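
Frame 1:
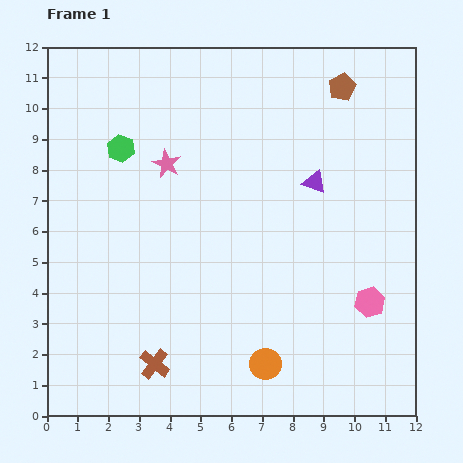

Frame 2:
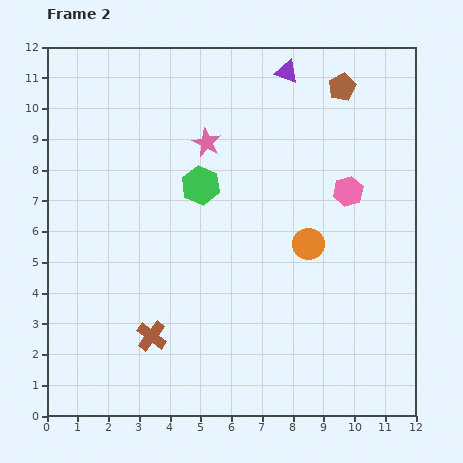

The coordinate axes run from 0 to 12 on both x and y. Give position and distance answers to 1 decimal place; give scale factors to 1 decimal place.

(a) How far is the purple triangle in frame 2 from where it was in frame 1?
3.7

The purple triangle moved from (8.7, 7.6) to (7.8, 11.2), a distance of √(0.9² + 3.6²) ≈ 3.7.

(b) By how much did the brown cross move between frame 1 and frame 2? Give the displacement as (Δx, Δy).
(-0.1, 0.9)

The brown cross was at (3.5, 1.7) in frame 1 and (3.4, 2.6) in frame 2.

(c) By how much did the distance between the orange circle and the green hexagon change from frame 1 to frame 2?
-4.4

Distance in frame 1: 8.4. Distance in frame 2: 4.0.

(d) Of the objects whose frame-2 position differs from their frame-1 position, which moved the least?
the brown cross

(moved 0.9)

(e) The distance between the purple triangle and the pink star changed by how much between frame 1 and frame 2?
-1.3

Distance in frame 1: 4.8. Distance in frame 2: 3.5.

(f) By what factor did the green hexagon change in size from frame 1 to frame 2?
1.4×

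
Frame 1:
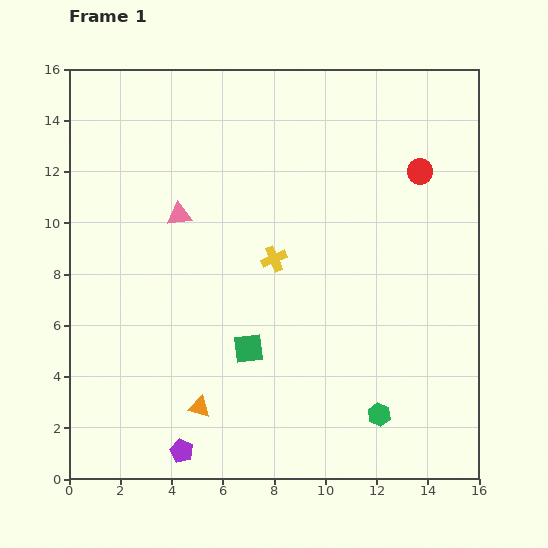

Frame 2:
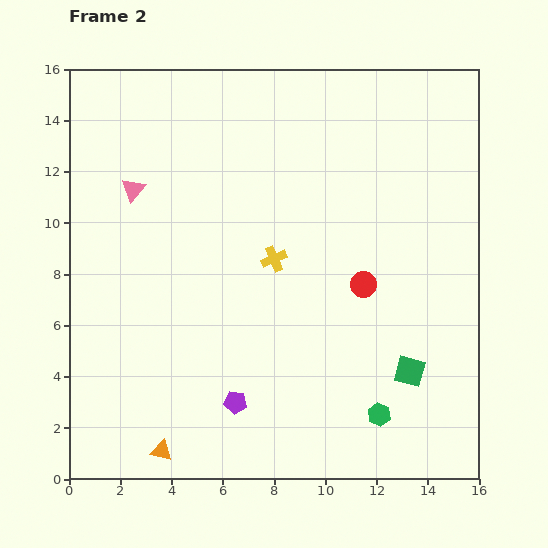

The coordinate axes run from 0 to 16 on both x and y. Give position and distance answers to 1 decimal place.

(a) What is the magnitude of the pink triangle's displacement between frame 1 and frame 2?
2.1

The pink triangle moved from (4.3, 10.3) to (2.5, 11.3), a distance of √(1.8² + 1.0²) ≈ 2.1.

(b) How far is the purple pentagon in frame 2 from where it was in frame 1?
2.8

The purple pentagon moved from (4.4, 1.1) to (6.5, 3.0), a distance of √(2.1² + 1.9²) ≈ 2.8.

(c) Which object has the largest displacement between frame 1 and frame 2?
the green square

(moved 6.4; next 4.9)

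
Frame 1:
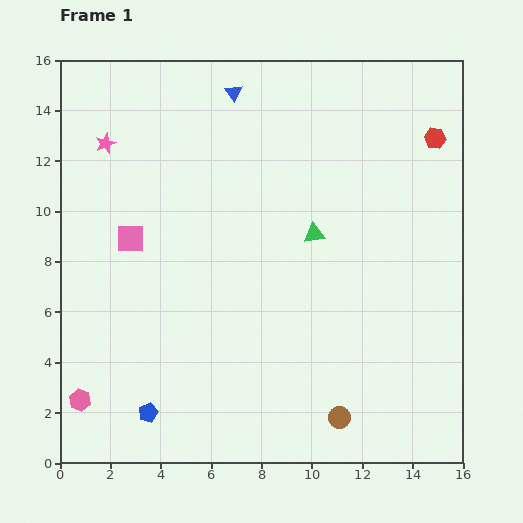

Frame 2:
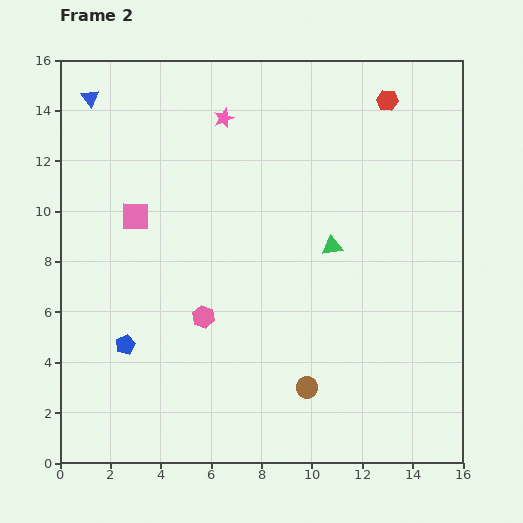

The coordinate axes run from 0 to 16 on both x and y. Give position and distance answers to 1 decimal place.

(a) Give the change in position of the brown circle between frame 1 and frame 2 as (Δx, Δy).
(-1.3, 1.2)

The brown circle was at (11.1, 1.8) in frame 1 and (9.8, 3.0) in frame 2.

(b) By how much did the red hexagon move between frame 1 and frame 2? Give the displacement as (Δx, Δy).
(-1.9, 1.5)

The red hexagon was at (14.9, 12.9) in frame 1 and (13.0, 14.4) in frame 2.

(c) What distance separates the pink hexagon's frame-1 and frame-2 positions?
5.9

The pink hexagon moved from (0.8, 2.5) to (5.7, 5.8), a distance of √(4.9² + 3.3²) ≈ 5.9.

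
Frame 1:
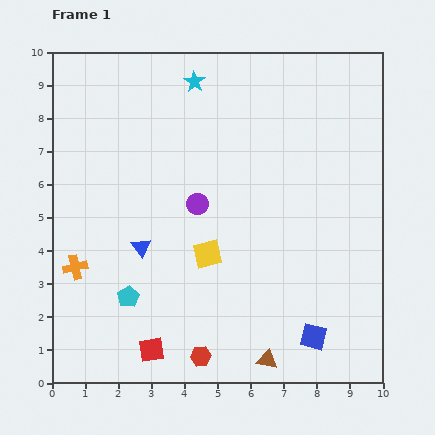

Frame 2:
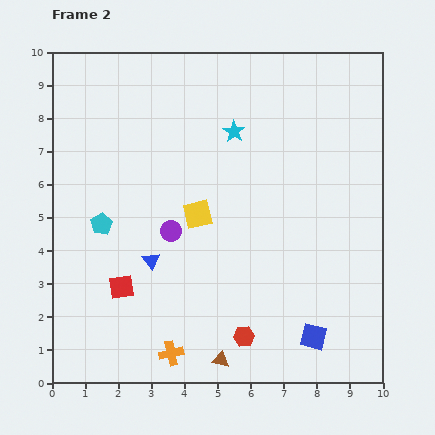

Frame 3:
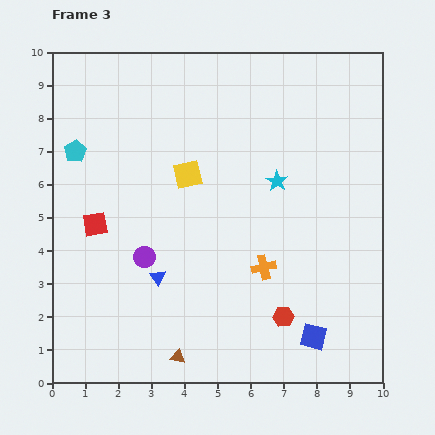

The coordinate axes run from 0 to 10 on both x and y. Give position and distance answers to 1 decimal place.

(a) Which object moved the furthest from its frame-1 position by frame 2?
the orange cross

(moved 3.9; next 2.3)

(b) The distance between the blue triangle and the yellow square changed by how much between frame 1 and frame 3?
+1.2

Distance in frame 1: 2.0. Distance in frame 3: 3.2.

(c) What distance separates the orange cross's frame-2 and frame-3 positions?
3.8

The orange cross moved from (3.6, 0.9) to (6.4, 3.5), a distance of √(2.8² + 2.6²) ≈ 3.8.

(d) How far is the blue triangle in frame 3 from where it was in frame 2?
0.5

The blue triangle moved from (3.0, 3.7) to (3.2, 3.2), a distance of √(0.2² + 0.5²) ≈ 0.5.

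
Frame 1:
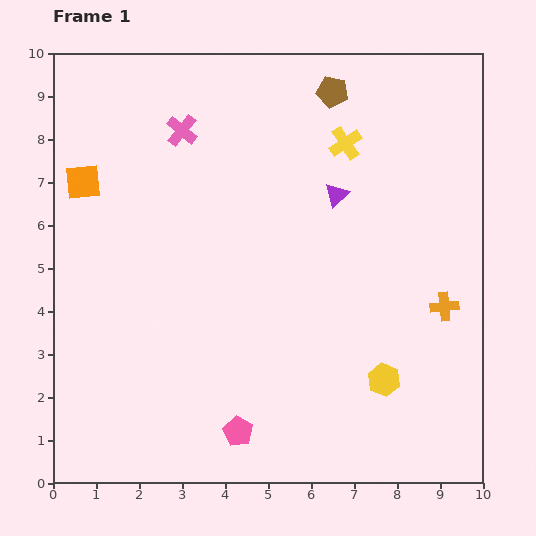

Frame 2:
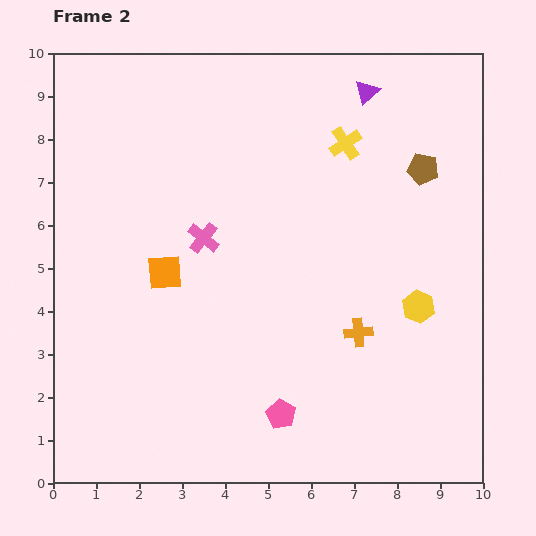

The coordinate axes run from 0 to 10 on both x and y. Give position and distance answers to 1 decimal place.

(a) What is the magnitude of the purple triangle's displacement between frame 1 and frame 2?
2.5

The purple triangle moved from (6.6, 6.7) to (7.3, 9.1), a distance of √(0.7² + 2.4²) ≈ 2.5.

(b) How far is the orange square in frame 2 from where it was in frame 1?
2.8

The orange square moved from (0.7, 7.0) to (2.6, 4.9), a distance of √(1.9² + 2.1²) ≈ 2.8.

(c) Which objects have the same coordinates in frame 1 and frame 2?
the yellow cross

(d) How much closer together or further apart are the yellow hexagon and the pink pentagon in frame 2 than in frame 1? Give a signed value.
+0.5

Distance in frame 1: 3.6. Distance in frame 2: 4.1.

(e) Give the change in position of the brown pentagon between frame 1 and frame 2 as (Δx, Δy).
(2.1, -1.8)

The brown pentagon was at (6.5, 9.1) in frame 1 and (8.6, 7.3) in frame 2.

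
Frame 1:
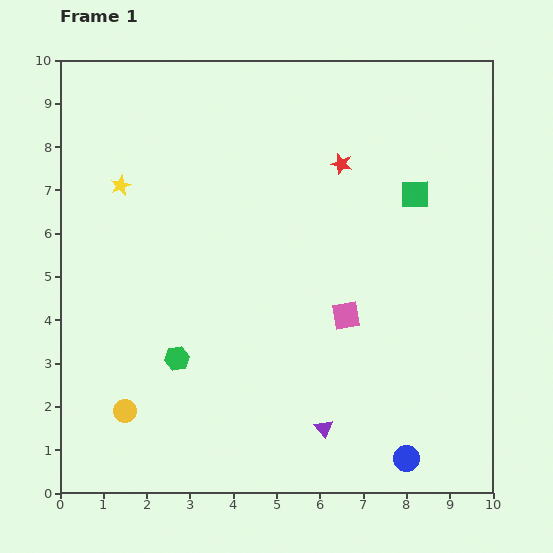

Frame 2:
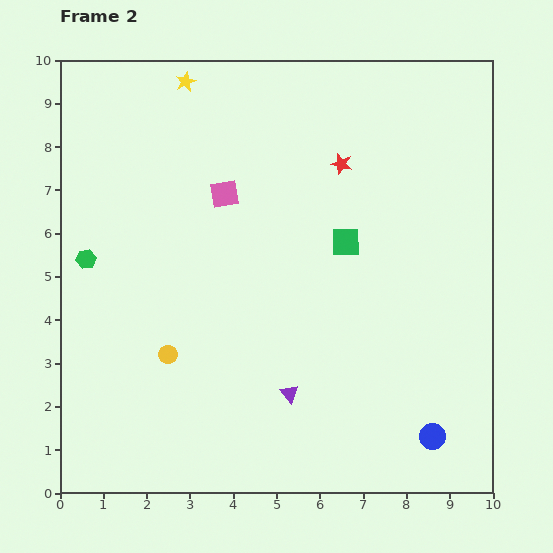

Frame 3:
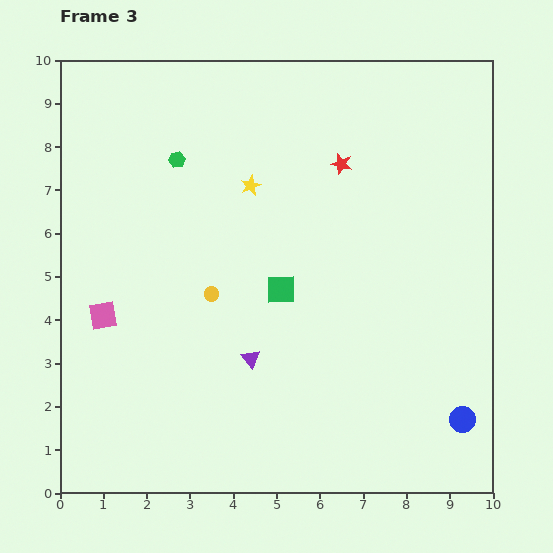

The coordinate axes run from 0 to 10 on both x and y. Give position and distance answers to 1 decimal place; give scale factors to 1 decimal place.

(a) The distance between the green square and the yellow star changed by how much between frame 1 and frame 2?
-1.6

Distance in frame 1: 6.8. Distance in frame 2: 5.2.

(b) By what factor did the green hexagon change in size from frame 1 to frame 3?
0.7×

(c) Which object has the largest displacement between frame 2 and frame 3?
the pink square

(moved 4.0; next 3.1)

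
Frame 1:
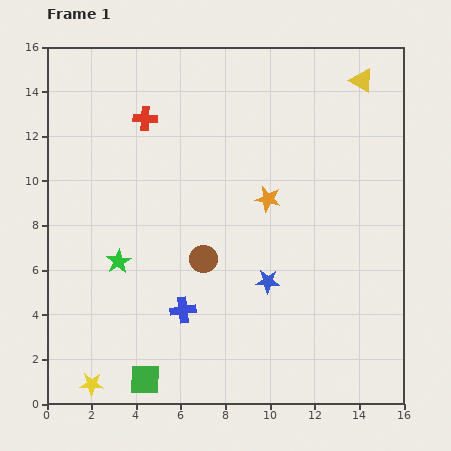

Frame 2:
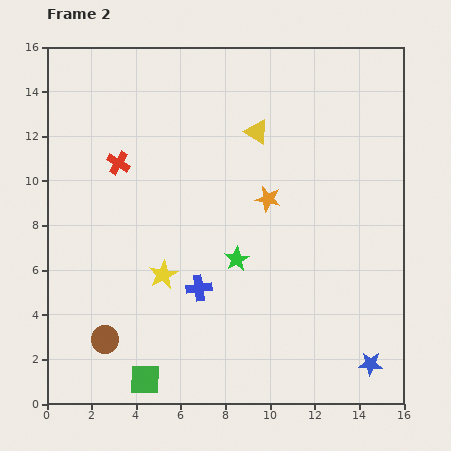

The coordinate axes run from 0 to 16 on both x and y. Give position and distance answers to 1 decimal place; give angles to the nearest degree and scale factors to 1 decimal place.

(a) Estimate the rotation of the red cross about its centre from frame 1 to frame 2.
28° clockwise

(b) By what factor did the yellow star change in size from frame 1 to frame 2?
1.3×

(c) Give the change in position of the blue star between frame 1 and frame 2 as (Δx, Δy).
(4.6, -3.7)

The blue star was at (9.9, 5.5) in frame 1 and (14.5, 1.8) in frame 2.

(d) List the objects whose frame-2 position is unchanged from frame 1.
the orange star, the green square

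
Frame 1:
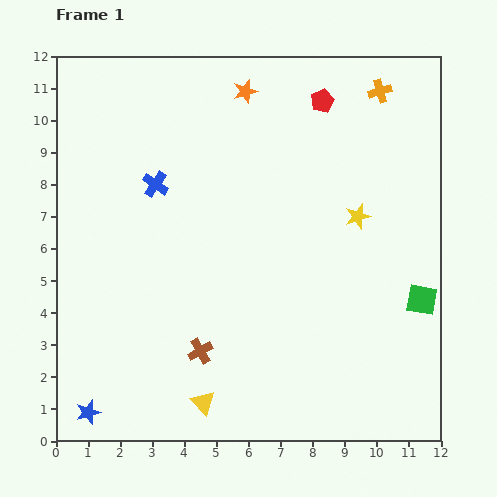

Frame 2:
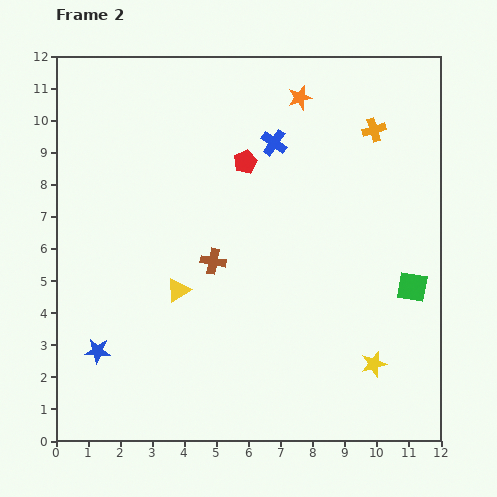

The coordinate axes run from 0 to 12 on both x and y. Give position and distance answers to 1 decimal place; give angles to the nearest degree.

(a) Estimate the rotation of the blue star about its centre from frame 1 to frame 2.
21° clockwise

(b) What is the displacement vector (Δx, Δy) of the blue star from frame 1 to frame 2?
(0.3, 1.9)

The blue star was at (1.0, 0.9) in frame 1 and (1.3, 2.8) in frame 2.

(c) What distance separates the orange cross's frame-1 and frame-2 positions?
1.2

The orange cross moved from (10.1, 10.9) to (9.9, 9.7), a distance of √(0.2² + 1.2²) ≈ 1.2.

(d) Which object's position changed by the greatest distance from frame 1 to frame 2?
the yellow star

(moved 4.6; next 3.9)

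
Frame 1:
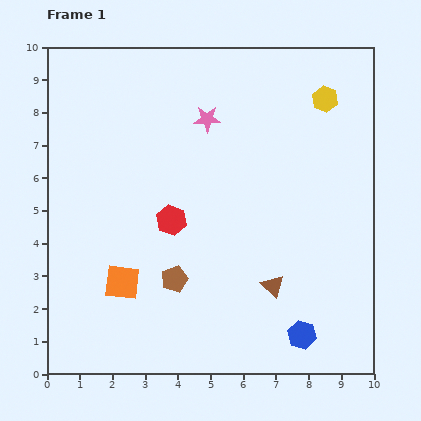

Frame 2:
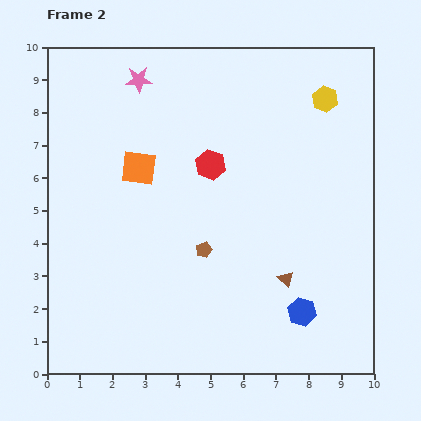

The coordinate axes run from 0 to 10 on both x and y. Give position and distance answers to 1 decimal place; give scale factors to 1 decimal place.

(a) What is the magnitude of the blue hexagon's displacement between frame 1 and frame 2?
0.7

The blue hexagon moved from (7.8, 1.2) to (7.8, 1.9), a distance of √(0.0² + 0.7²) ≈ 0.7.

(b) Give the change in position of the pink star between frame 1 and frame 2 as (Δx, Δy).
(-2.1, 1.2)

The pink star was at (4.9, 7.8) in frame 1 and (2.8, 9.0) in frame 2.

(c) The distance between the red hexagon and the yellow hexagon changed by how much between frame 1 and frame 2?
-2.0

Distance in frame 1: 6.0. Distance in frame 2: 4.0.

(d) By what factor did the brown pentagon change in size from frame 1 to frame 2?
0.6×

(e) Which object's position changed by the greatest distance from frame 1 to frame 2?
the orange square

(moved 3.5; next 2.4)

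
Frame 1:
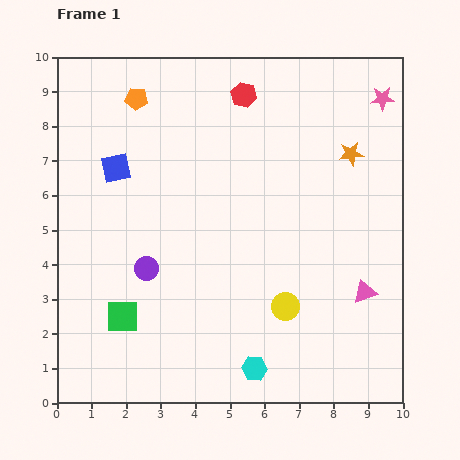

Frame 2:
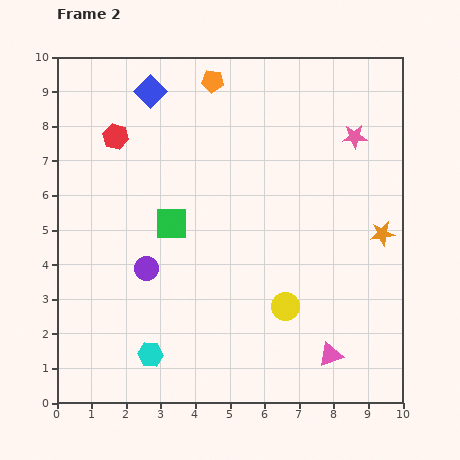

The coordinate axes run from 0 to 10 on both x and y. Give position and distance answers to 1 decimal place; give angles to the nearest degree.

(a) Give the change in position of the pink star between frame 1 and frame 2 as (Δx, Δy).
(-0.8, -1.1)

The pink star was at (9.4, 8.8) in frame 1 and (8.6, 7.7) in frame 2.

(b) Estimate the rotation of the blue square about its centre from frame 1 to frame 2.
33° counter-clockwise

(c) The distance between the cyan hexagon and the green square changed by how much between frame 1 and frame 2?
-0.3

Distance in frame 1: 4.1. Distance in frame 2: 3.8.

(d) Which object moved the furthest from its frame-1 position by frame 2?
the red hexagon

(moved 3.9; next 3.0)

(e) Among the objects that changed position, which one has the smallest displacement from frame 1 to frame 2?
the pink star

(moved 1.4)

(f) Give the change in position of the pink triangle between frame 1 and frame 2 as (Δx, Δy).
(-1.0, -1.8)

The pink triangle was at (8.9, 3.2) in frame 1 and (7.9, 1.4) in frame 2.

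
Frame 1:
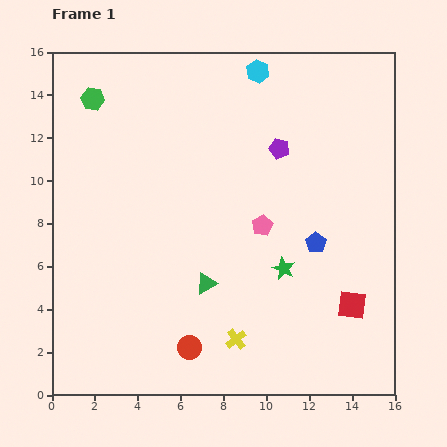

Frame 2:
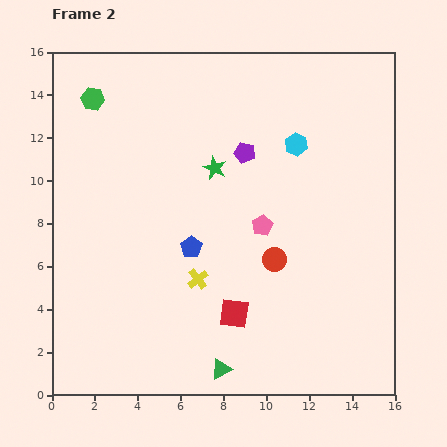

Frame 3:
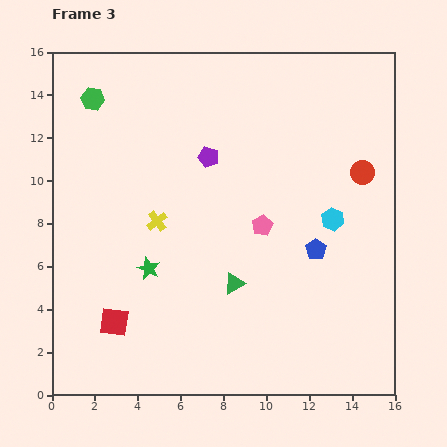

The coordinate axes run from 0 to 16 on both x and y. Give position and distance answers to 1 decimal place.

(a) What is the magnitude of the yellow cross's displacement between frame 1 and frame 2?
3.3

The yellow cross moved from (8.6, 2.6) to (6.8, 5.4), a distance of √(1.8² + 2.8²) ≈ 3.3.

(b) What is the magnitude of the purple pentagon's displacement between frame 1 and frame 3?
3.3

The purple pentagon moved from (10.6, 11.5) to (7.3, 11.1), a distance of √(3.3² + 0.4²) ≈ 3.3.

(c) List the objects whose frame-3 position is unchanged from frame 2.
the pink pentagon, the green hexagon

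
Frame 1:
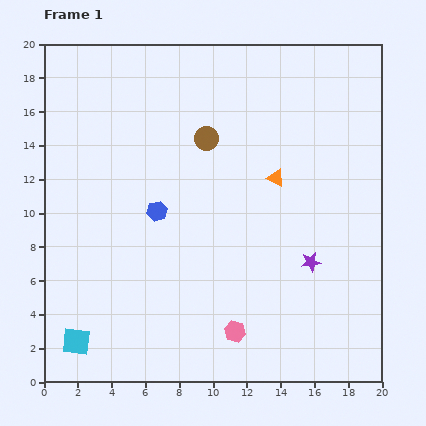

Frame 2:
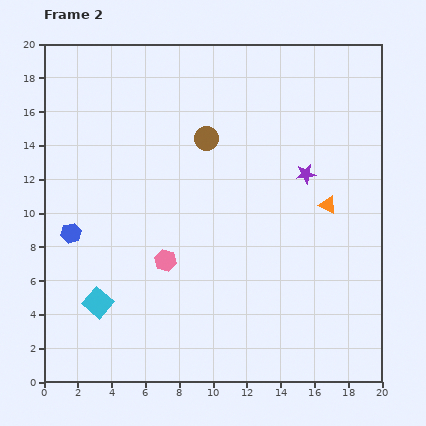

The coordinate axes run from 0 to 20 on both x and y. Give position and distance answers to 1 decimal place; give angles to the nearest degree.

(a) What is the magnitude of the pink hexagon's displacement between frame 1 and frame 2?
5.9

The pink hexagon moved from (11.3, 3.0) to (7.2, 7.2), a distance of √(4.1² + 4.2²) ≈ 5.9.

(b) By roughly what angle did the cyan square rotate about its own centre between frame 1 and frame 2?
34° clockwise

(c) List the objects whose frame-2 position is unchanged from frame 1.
the brown circle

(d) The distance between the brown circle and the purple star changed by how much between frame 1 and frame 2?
-3.3

Distance in frame 1: 9.6. Distance in frame 2: 6.3.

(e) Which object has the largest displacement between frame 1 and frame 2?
the pink hexagon

(moved 5.9; next 5.3)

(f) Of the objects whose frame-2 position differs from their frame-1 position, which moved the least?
the cyan square

(moved 2.6)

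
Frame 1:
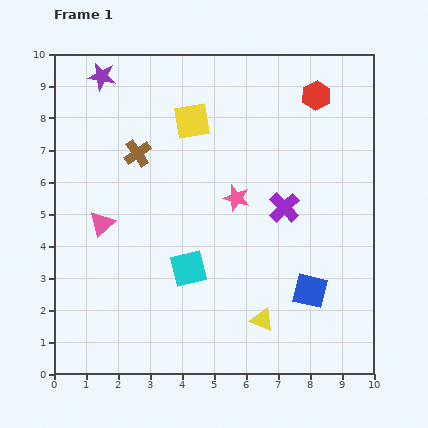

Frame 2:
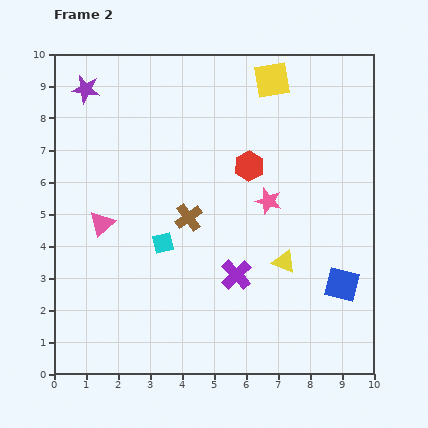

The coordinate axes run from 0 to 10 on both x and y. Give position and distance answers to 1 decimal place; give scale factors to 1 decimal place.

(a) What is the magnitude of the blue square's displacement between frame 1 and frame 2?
1.0

The blue square moved from (8.0, 2.6) to (9.0, 2.8), a distance of √(1.0² + 0.2²) ≈ 1.0.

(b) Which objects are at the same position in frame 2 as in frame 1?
the pink triangle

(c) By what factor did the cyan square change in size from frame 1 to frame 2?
0.6×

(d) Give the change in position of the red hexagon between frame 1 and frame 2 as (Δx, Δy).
(-2.1, -2.2)

The red hexagon was at (8.2, 8.7) in frame 1 and (6.1, 6.5) in frame 2.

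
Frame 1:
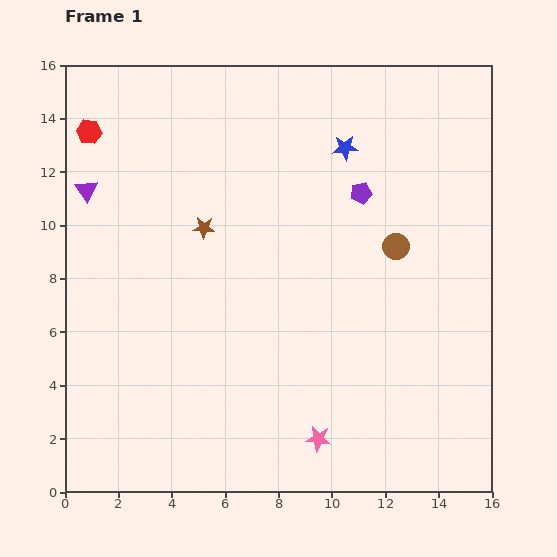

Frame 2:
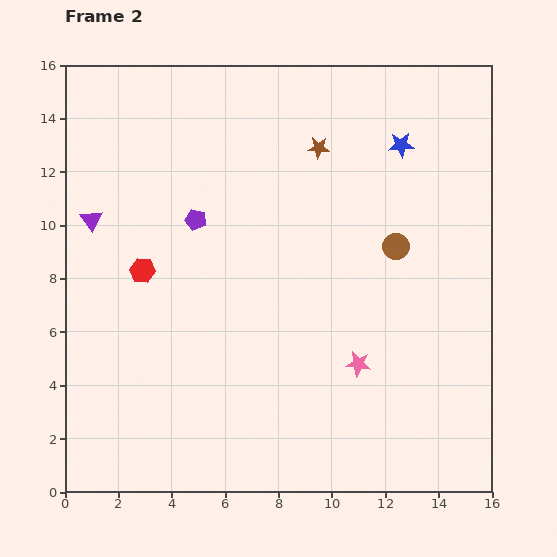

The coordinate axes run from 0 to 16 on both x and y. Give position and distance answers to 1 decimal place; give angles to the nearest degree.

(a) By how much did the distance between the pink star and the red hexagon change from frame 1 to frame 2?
-5.6

Distance in frame 1: 14.4. Distance in frame 2: 8.8.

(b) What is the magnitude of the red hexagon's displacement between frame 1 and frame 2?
5.6

The red hexagon moved from (0.9, 13.5) to (2.9, 8.3), a distance of √(2.0² + 5.2²) ≈ 5.6.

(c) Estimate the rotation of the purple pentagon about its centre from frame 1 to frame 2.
28° clockwise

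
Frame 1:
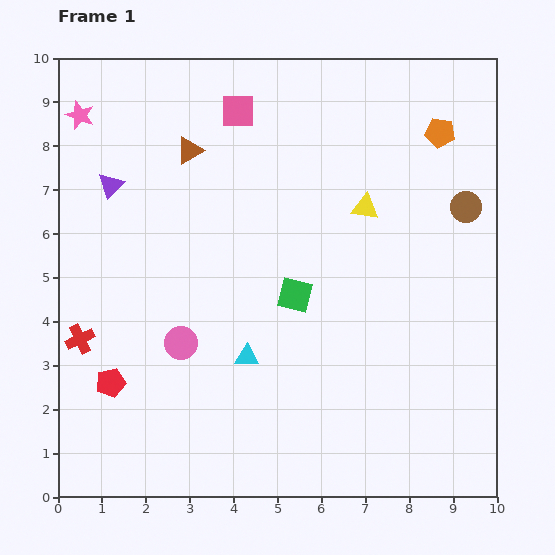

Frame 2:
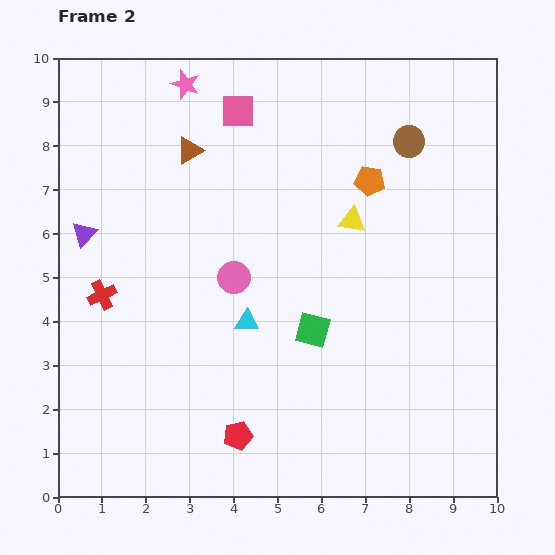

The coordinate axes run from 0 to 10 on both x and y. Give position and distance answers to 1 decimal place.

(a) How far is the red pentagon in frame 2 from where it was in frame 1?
3.1

The red pentagon moved from (1.2, 2.6) to (4.1, 1.4), a distance of √(2.9² + 1.2²) ≈ 3.1.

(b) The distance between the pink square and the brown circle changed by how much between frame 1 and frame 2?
-1.6

Distance in frame 1: 5.6. Distance in frame 2: 4.0.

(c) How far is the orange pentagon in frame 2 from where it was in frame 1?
1.9

The orange pentagon moved from (8.7, 8.3) to (7.1, 7.2), a distance of √(1.6² + 1.1²) ≈ 1.9.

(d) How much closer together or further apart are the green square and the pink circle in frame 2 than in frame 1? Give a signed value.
-0.6

Distance in frame 1: 2.8. Distance in frame 2: 2.2.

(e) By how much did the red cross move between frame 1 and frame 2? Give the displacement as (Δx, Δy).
(0.5, 1.0)

The red cross was at (0.5, 3.6) in frame 1 and (1.0, 4.6) in frame 2.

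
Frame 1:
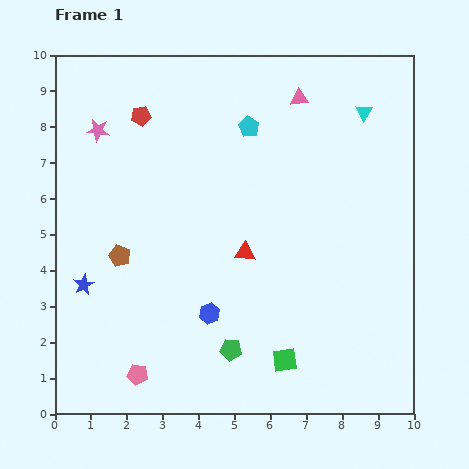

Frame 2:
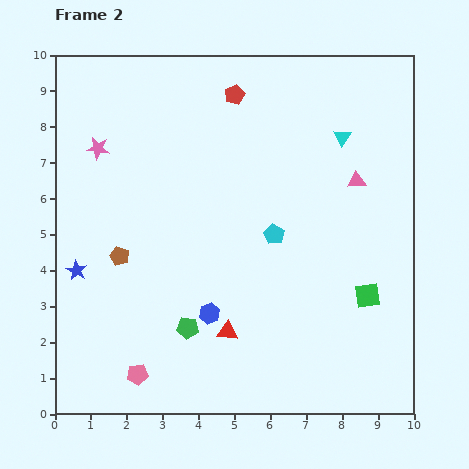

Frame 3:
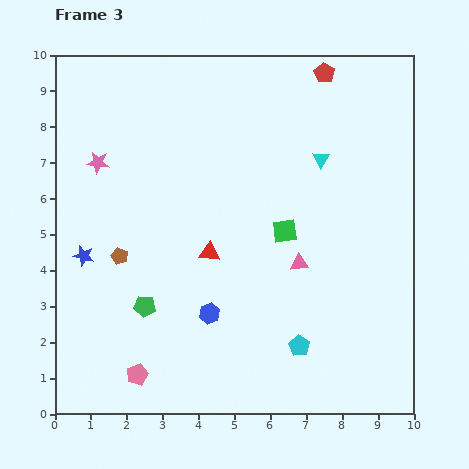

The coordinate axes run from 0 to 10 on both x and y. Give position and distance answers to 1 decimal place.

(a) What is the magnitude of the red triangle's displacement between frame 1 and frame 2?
2.3

The red triangle moved from (5.3, 4.5) to (4.8, 2.3), a distance of √(0.5² + 2.2²) ≈ 2.3.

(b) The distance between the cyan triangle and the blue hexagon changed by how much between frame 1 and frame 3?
-1.8

Distance in frame 1: 7.1. Distance in frame 3: 5.3.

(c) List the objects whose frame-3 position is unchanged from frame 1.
the brown pentagon, the pink pentagon, the blue hexagon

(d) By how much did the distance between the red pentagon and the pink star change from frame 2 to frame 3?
+2.7

Distance in frame 2: 4.1. Distance in frame 3: 6.8.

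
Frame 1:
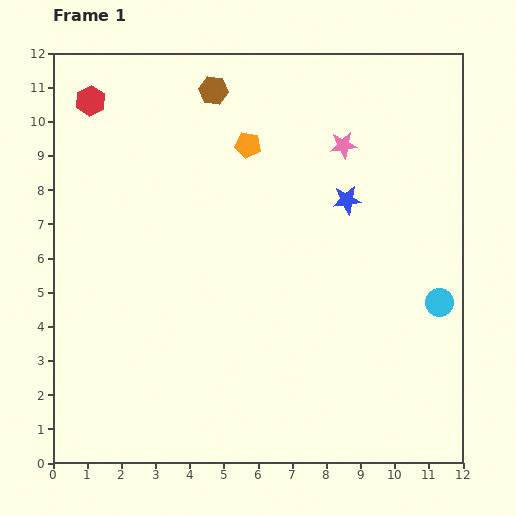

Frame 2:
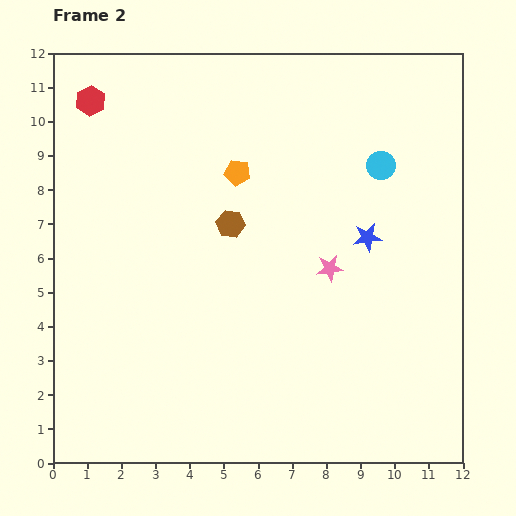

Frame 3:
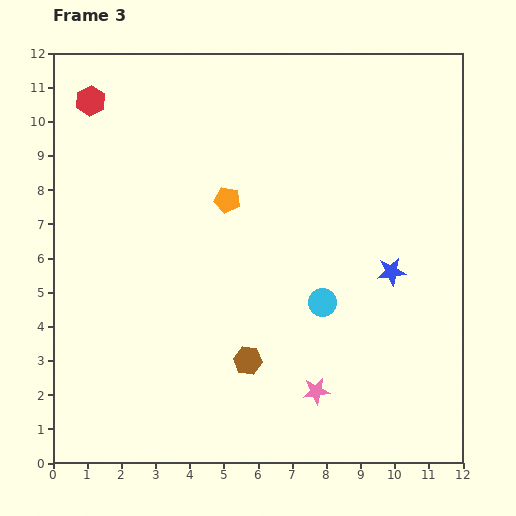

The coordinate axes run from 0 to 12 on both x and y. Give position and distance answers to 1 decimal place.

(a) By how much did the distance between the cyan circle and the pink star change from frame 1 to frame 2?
-2.0

Distance in frame 1: 5.4. Distance in frame 2: 3.4.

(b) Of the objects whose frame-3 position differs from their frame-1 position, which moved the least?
the orange pentagon

(moved 1.7)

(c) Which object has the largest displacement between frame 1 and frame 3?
the brown hexagon

(moved 8.0; next 7.2)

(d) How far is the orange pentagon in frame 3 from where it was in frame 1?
1.7

The orange pentagon moved from (5.7, 9.3) to (5.1, 7.7), a distance of √(0.6² + 1.6²) ≈ 1.7.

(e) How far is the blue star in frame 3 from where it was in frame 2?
1.2

The blue star moved from (9.2, 6.6) to (9.9, 5.6), a distance of √(0.7² + 1.0²) ≈ 1.2.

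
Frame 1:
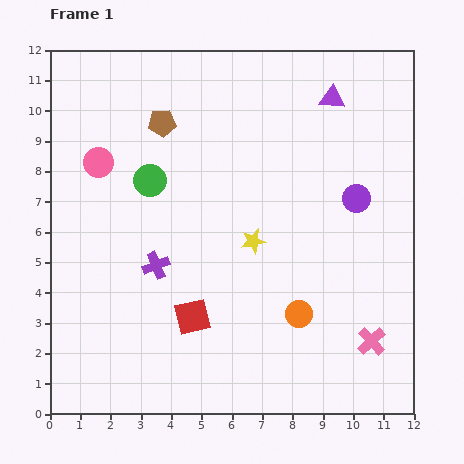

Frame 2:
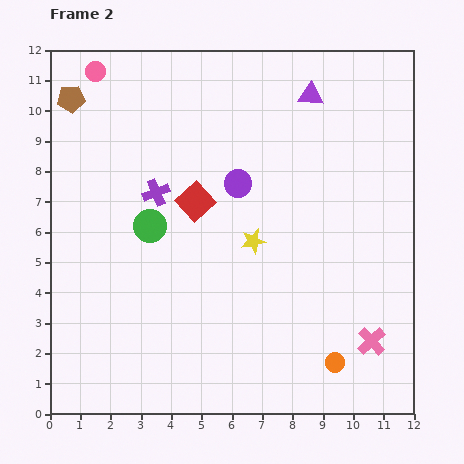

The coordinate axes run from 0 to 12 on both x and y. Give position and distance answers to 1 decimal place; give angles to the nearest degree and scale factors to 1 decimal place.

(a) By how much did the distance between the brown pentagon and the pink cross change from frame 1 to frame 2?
+2.7

Distance in frame 1: 10.0. Distance in frame 2: 12.7.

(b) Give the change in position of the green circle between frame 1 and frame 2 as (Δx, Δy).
(0.0, -1.5)

The green circle was at (3.3, 7.7) in frame 1 and (3.3, 6.2) in frame 2.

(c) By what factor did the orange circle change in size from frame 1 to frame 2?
0.7×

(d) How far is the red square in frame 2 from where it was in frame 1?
3.8

The red square moved from (4.7, 3.2) to (4.8, 7.0), a distance of √(0.1² + 3.8²) ≈ 3.8.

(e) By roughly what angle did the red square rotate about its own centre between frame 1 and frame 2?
30° counter-clockwise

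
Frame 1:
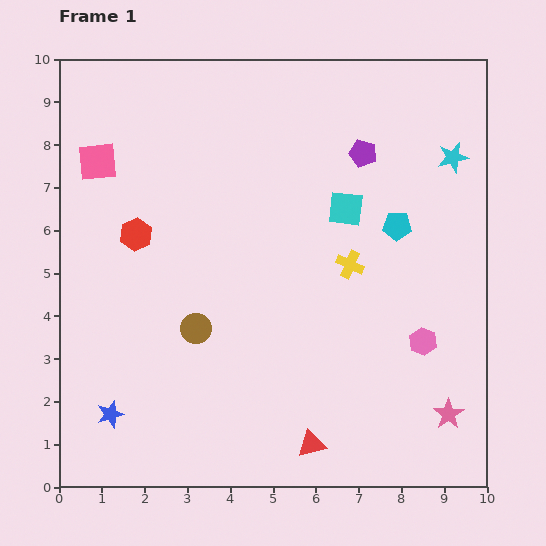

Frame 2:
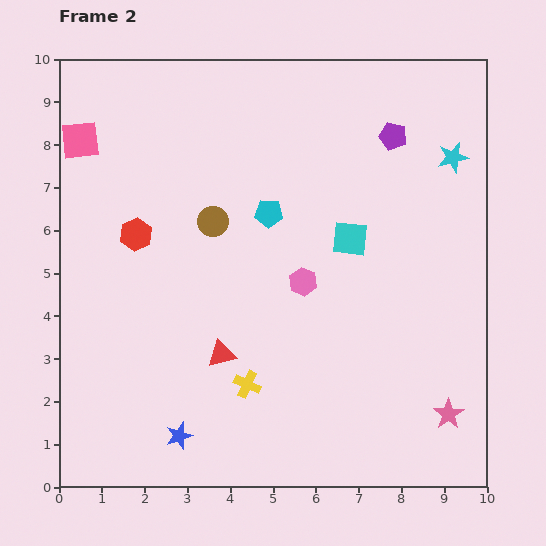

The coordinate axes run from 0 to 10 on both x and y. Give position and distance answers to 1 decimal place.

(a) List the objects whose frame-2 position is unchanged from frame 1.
the red hexagon, the pink star, the cyan star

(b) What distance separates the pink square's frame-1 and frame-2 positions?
0.6

The pink square moved from (0.9, 7.6) to (0.5, 8.1), a distance of √(0.4² + 0.5²) ≈ 0.6.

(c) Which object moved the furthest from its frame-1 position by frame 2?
the yellow cross

(moved 3.7; next 3.1)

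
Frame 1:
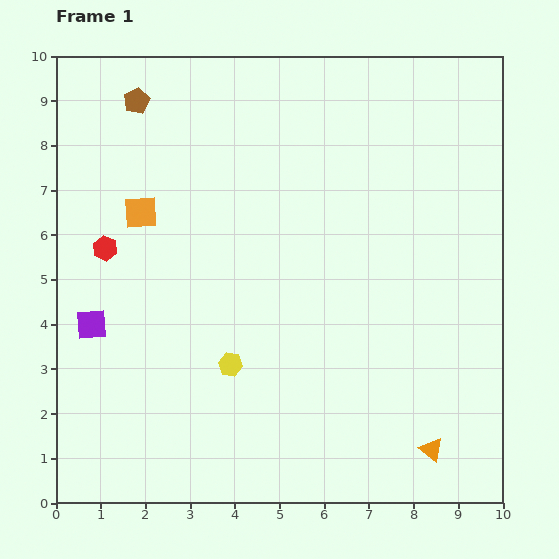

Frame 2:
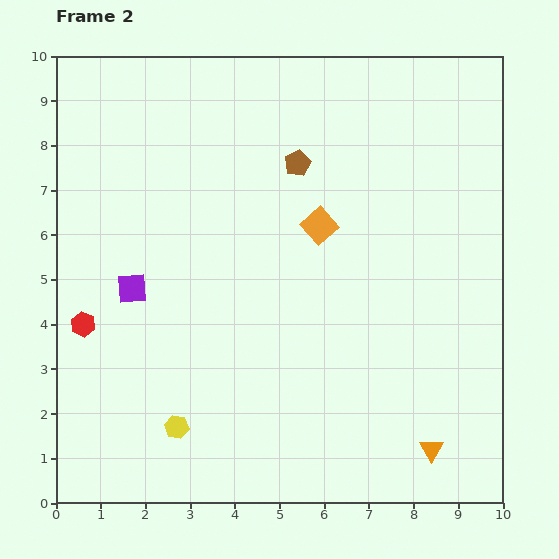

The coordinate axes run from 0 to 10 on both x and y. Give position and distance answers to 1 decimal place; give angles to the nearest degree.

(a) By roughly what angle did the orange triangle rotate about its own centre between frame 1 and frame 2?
19° clockwise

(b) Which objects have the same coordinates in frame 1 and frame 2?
the orange triangle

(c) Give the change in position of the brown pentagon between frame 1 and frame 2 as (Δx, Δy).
(3.6, -1.4)

The brown pentagon was at (1.8, 9.0) in frame 1 and (5.4, 7.6) in frame 2.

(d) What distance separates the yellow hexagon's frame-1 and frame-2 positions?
1.8

The yellow hexagon moved from (3.9, 3.1) to (2.7, 1.7), a distance of √(1.2² + 1.4²) ≈ 1.8.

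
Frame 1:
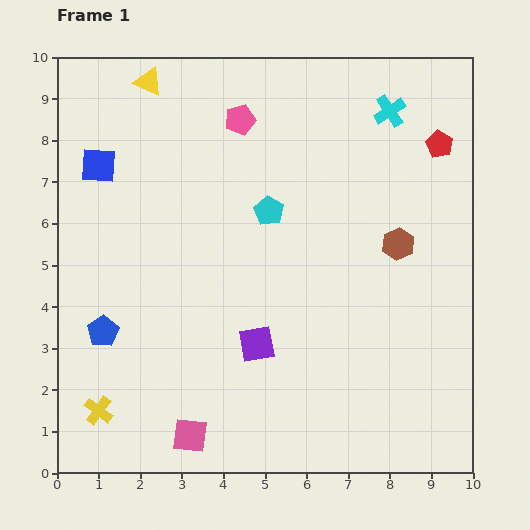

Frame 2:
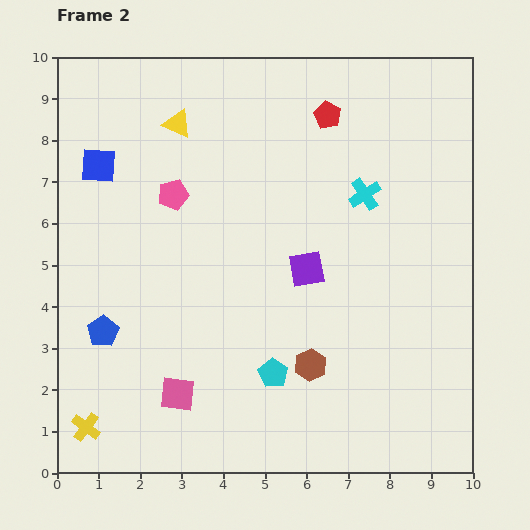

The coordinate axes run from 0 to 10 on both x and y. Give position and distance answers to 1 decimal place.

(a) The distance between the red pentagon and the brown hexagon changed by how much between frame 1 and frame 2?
+3.4

Distance in frame 1: 2.6. Distance in frame 2: 6.0.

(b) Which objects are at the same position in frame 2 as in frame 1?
the blue pentagon, the blue square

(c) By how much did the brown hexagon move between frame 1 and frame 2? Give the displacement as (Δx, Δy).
(-2.1, -2.9)

The brown hexagon was at (8.2, 5.5) in frame 1 and (6.1, 2.6) in frame 2.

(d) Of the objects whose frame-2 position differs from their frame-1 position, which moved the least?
the yellow cross

(moved 0.5)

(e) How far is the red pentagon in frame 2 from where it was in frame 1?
2.8

The red pentagon moved from (9.2, 7.9) to (6.5, 8.6), a distance of √(2.7² + 0.7²) ≈ 2.8.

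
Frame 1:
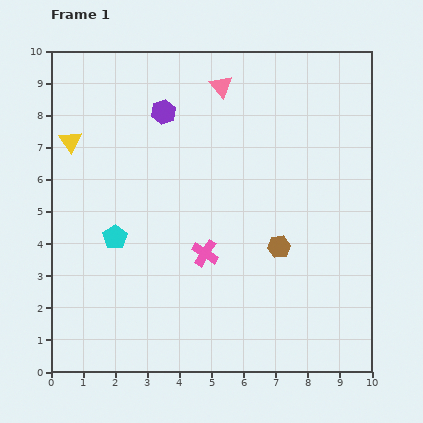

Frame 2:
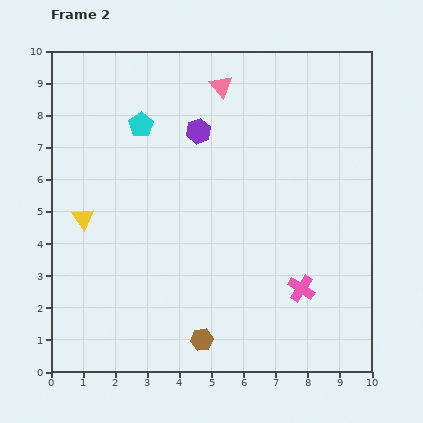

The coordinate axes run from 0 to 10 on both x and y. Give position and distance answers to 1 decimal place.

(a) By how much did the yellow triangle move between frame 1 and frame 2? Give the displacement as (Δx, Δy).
(0.4, -2.4)

The yellow triangle was at (0.6, 7.2) in frame 1 and (1.0, 4.8) in frame 2.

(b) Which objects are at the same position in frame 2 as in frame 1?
the pink triangle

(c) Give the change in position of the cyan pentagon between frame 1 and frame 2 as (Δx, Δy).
(0.8, 3.5)

The cyan pentagon was at (2.0, 4.2) in frame 1 and (2.8, 7.7) in frame 2.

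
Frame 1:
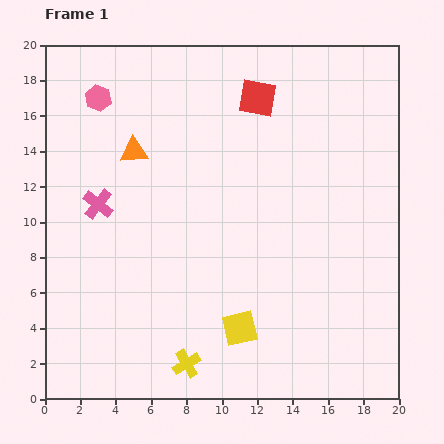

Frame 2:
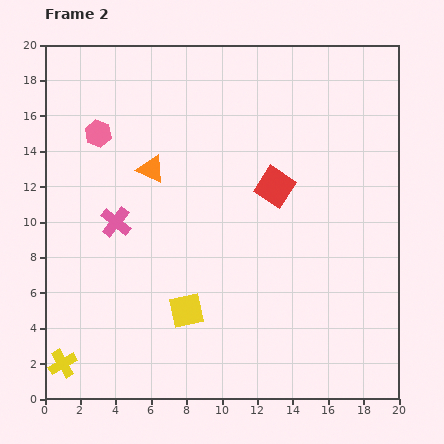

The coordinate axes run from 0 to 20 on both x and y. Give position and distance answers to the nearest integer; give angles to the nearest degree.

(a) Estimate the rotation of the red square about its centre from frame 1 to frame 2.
24° clockwise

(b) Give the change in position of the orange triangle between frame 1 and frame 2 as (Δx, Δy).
(1, -1)

The orange triangle was at (5, 14) in frame 1 and (6, 13) in frame 2.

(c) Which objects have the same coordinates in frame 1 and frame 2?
none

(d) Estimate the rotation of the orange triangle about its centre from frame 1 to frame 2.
31° clockwise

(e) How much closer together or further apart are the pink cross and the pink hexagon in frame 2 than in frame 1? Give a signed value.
-1

Distance in frame 1: 6. Distance in frame 2: 5.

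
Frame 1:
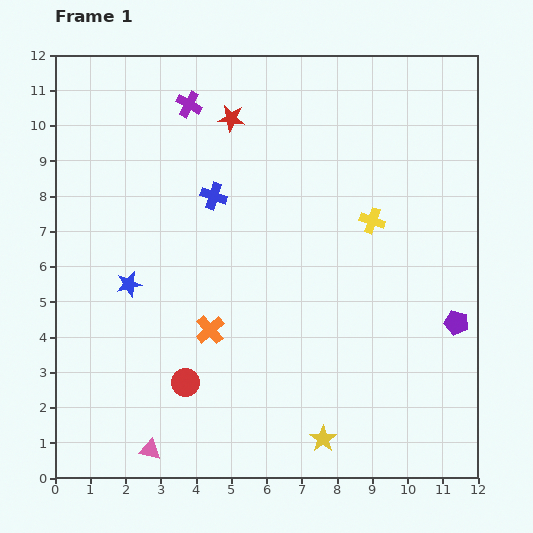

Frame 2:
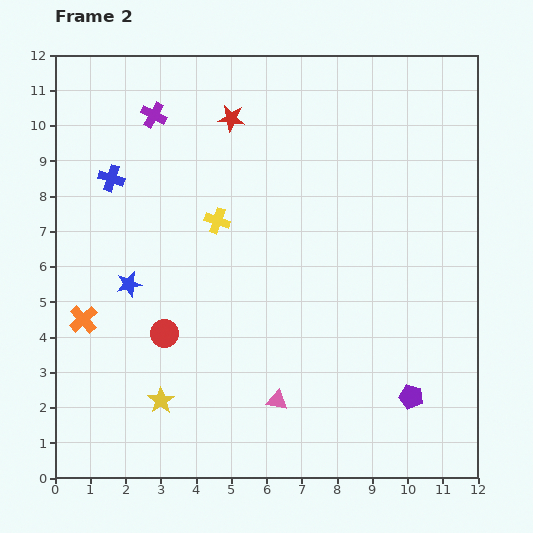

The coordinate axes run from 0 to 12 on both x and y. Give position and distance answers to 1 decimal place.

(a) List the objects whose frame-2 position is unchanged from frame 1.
the red star, the blue star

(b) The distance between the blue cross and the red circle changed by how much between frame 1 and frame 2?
-0.8

Distance in frame 1: 5.4. Distance in frame 2: 4.6.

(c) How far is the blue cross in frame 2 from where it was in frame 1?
2.9

The blue cross moved from (4.5, 8.0) to (1.6, 8.5), a distance of √(2.9² + 0.5²) ≈ 2.9.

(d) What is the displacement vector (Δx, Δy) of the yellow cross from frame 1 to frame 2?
(-4.4, 0.0)

The yellow cross was at (9.0, 7.3) in frame 1 and (4.6, 7.3) in frame 2.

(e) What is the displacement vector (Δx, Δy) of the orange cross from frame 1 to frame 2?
(-3.6, 0.3)

The orange cross was at (4.4, 4.2) in frame 1 and (0.8, 4.5) in frame 2.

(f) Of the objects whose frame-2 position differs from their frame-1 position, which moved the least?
the purple cross

(moved 1.0)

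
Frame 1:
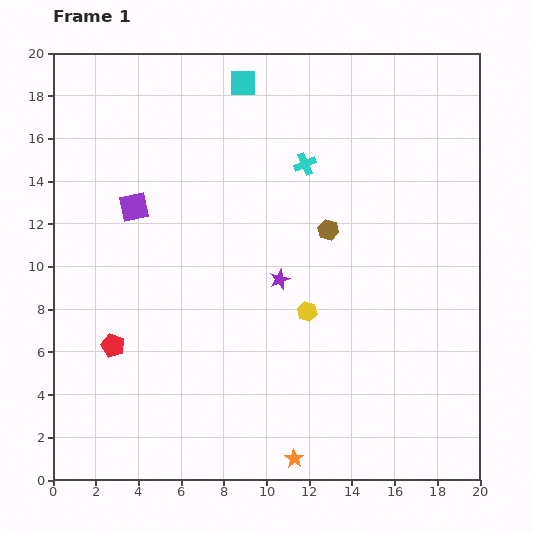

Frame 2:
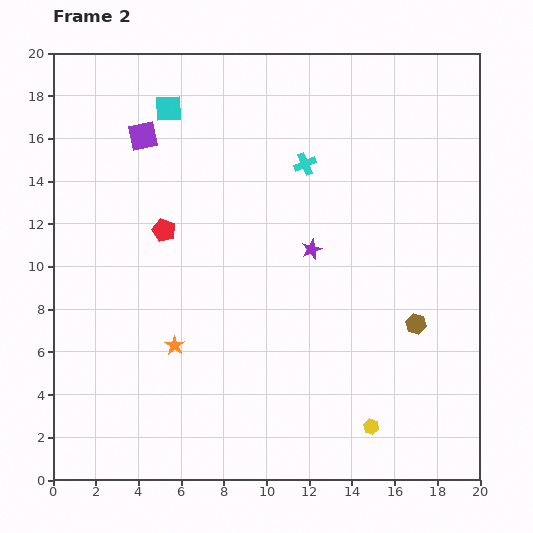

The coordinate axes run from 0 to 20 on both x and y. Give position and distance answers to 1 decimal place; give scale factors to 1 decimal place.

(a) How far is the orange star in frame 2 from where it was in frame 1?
7.7

The orange star moved from (11.3, 1.0) to (5.7, 6.3), a distance of √(5.6² + 5.3²) ≈ 7.7.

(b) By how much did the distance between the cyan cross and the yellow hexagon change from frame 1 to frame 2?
+5.8

Distance in frame 1: 6.9. Distance in frame 2: 12.7.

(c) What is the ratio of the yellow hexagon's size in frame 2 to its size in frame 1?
0.8×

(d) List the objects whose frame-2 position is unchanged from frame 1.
the cyan cross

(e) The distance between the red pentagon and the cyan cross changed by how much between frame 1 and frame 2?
-5.1

Distance in frame 1: 12.4. Distance in frame 2: 7.3.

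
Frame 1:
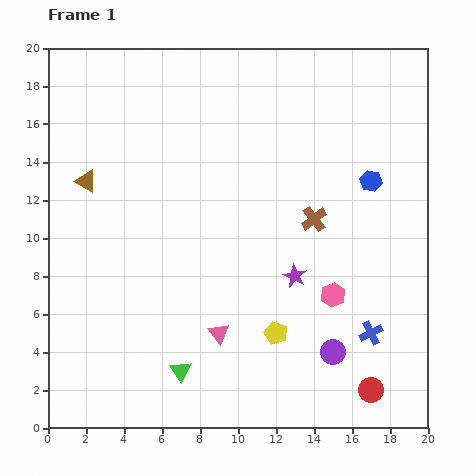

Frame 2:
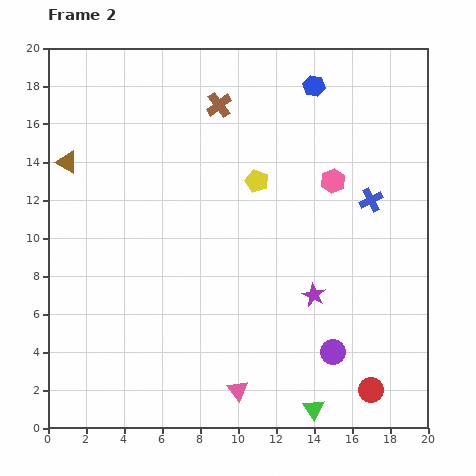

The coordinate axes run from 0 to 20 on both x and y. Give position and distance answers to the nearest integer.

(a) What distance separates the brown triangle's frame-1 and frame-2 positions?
1

The brown triangle moved from (2, 13) to (1, 14), a distance of √(1² + 1²) ≈ 1.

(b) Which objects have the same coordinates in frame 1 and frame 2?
the red circle, the purple circle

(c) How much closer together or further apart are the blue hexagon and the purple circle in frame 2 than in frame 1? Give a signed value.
+5

Distance in frame 1: 9. Distance in frame 2: 14.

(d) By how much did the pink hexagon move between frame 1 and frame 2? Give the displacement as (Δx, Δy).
(0, 6)

The pink hexagon was at (15, 7) in frame 1 and (15, 13) in frame 2.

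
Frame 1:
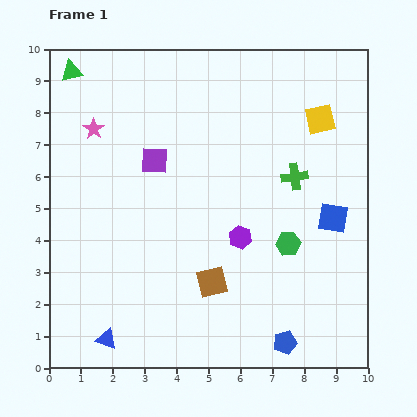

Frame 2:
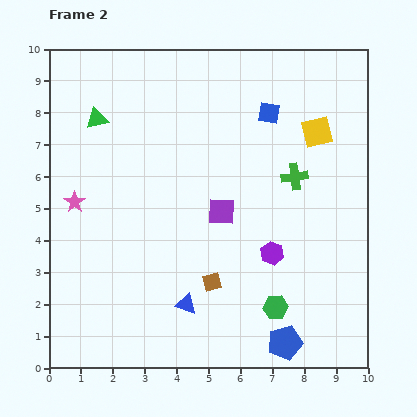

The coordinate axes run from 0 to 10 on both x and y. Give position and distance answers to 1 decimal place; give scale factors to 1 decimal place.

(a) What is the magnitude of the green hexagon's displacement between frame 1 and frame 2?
2.0

The green hexagon moved from (7.5, 3.9) to (7.1, 1.9), a distance of √(0.4² + 2.0²) ≈ 2.0.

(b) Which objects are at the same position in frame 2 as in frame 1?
the green cross, the brown square, the blue pentagon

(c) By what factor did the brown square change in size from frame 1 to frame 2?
0.6×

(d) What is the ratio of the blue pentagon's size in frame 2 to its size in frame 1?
1.4×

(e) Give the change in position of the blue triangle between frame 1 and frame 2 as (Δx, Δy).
(2.5, 1.1)

The blue triangle was at (1.8, 0.9) in frame 1 and (4.3, 2.0) in frame 2.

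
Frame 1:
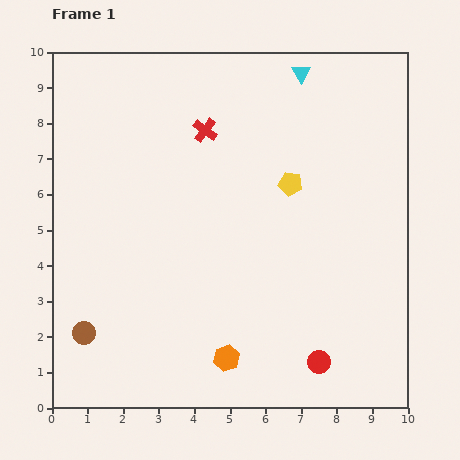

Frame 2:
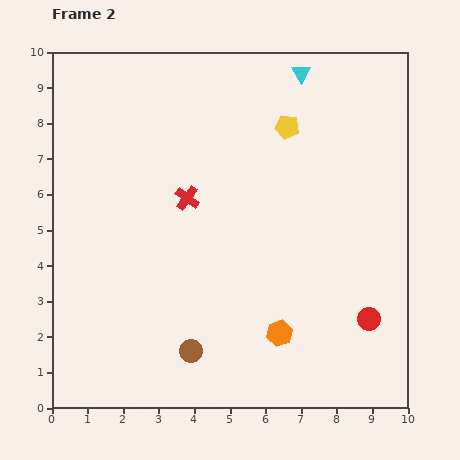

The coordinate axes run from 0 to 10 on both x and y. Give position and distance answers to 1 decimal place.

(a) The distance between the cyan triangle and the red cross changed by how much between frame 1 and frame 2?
+1.6

Distance in frame 1: 3.1. Distance in frame 2: 4.7.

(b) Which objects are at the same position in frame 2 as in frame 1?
the cyan triangle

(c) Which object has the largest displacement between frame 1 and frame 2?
the brown circle

(moved 3.0; next 2.0)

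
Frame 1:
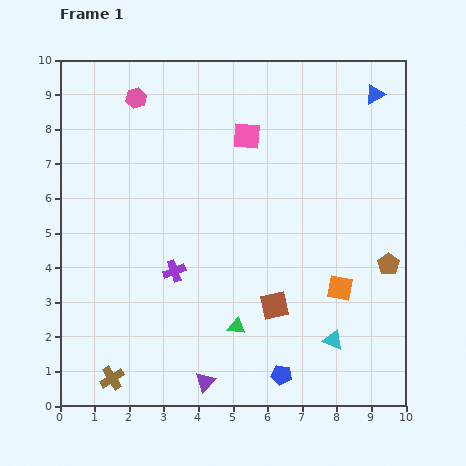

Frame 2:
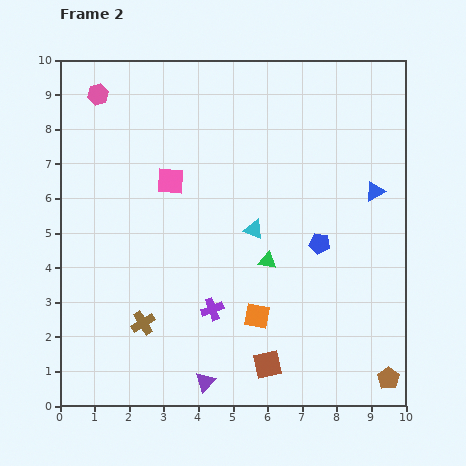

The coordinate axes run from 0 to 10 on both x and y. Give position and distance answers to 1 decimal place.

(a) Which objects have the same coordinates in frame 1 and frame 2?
the purple triangle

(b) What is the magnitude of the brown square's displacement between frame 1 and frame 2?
1.7

The brown square moved from (6.2, 2.9) to (6.0, 1.2), a distance of √(0.2² + 1.7²) ≈ 1.7.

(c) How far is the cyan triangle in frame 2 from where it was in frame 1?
3.9

The cyan triangle moved from (7.9, 1.9) to (5.6, 5.1), a distance of √(2.3² + 3.2²) ≈ 3.9.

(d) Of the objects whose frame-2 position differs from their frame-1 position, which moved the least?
the pink hexagon

(moved 1.1)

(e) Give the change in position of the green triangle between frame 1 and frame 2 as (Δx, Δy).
(0.9, 1.9)

The green triangle was at (5.1, 2.3) in frame 1 and (6.0, 4.2) in frame 2.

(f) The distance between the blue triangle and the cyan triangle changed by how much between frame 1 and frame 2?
-3.5

Distance in frame 1: 7.2. Distance in frame 2: 3.7.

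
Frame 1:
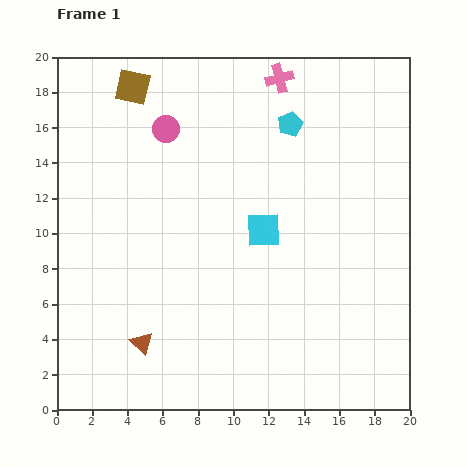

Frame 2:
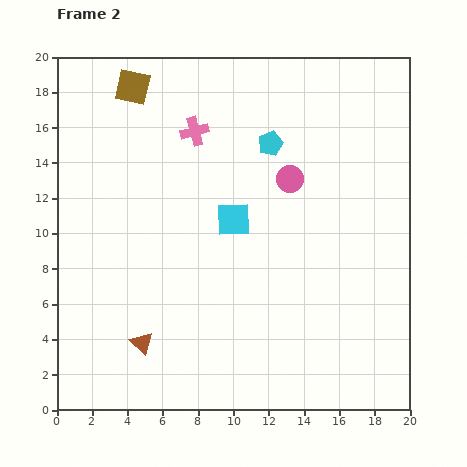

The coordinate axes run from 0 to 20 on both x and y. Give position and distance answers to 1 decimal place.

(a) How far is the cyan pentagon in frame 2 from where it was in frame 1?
1.6

The cyan pentagon moved from (13.2, 16.2) to (12.1, 15.1), a distance of √(1.1² + 1.1²) ≈ 1.6.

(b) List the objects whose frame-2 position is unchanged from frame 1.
the brown square, the brown triangle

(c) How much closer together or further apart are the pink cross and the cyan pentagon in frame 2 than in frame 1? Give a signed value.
+1.7

Distance in frame 1: 2.7. Distance in frame 2: 4.4.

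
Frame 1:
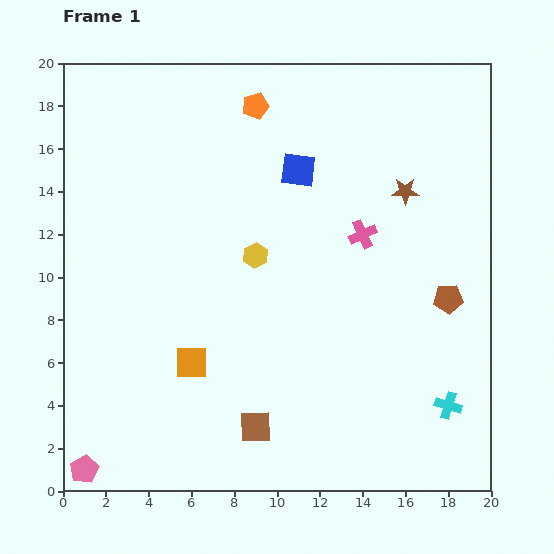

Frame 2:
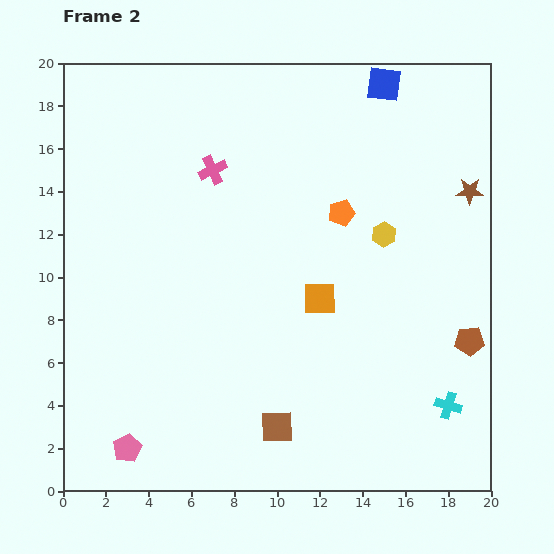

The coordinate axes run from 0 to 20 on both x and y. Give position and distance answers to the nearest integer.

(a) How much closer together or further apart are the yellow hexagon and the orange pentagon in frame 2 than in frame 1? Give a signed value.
-5

Distance in frame 1: 7. Distance in frame 2: 2.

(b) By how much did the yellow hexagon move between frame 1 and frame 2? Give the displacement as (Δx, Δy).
(6, 1)

The yellow hexagon was at (9, 11) in frame 1 and (15, 12) in frame 2.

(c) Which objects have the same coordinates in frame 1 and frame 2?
the cyan cross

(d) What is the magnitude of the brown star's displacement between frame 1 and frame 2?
3

The brown star moved from (16, 14) to (19, 14), a distance of √(3² + 0²) ≈ 3.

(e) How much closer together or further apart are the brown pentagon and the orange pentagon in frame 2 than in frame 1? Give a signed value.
-5

Distance in frame 1: 13. Distance in frame 2: 8.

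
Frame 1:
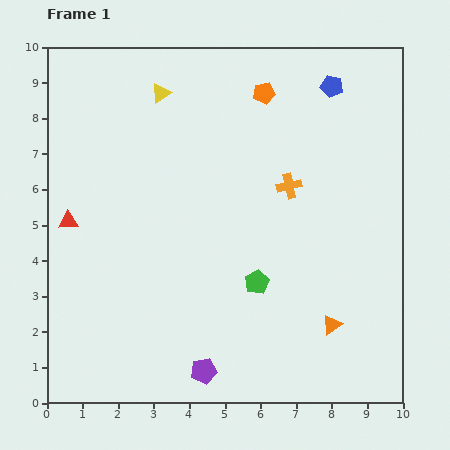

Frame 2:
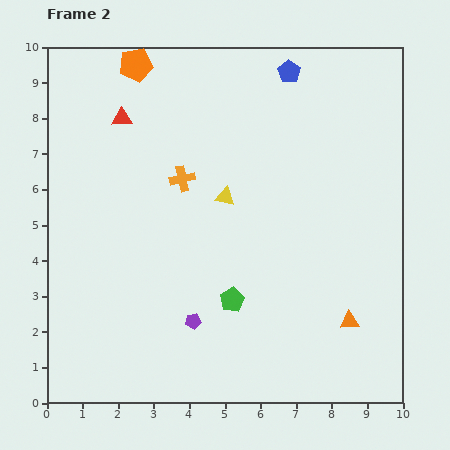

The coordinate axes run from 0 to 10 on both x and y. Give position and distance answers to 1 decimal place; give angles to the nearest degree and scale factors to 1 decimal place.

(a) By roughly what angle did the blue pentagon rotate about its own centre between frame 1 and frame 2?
21° clockwise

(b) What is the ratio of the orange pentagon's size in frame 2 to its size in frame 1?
1.5×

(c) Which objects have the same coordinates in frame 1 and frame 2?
none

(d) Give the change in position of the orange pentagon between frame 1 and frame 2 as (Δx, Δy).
(-3.6, 0.8)

The orange pentagon was at (6.1, 8.7) in frame 1 and (2.5, 9.5) in frame 2.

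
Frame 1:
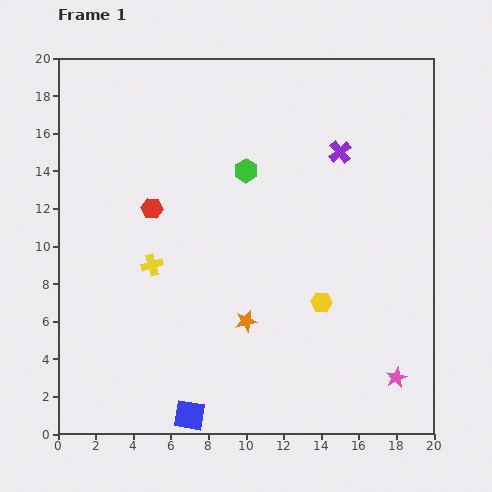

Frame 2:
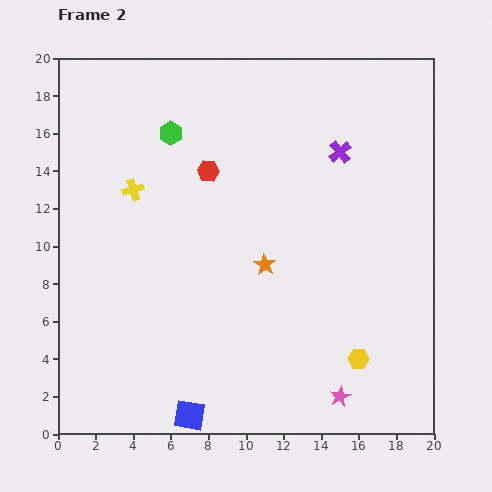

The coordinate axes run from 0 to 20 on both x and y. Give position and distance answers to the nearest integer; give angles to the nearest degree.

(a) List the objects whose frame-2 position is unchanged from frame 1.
the purple cross, the blue square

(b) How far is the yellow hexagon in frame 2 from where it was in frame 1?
4

The yellow hexagon moved from (14, 7) to (16, 4), a distance of √(2² + 3²) ≈ 4.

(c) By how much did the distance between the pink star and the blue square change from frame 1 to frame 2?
-3

Distance in frame 1: 11. Distance in frame 2: 8.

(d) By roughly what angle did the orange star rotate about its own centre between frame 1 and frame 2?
27° counter-clockwise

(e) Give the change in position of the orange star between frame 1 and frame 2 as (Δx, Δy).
(1, 3)

The orange star was at (10, 6) in frame 1 and (11, 9) in frame 2.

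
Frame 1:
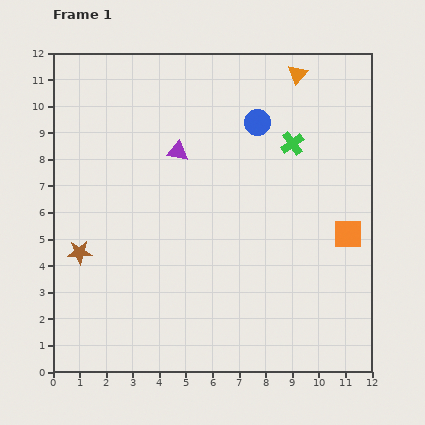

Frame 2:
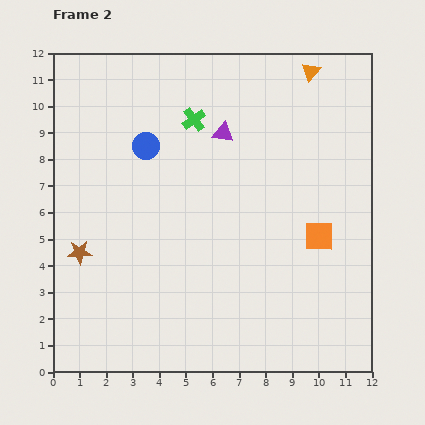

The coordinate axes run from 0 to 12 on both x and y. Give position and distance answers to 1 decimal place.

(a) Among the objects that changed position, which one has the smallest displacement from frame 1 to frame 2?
the orange triangle

(moved 0.5)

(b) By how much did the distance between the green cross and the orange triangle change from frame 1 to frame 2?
+2.2

Distance in frame 1: 2.6. Distance in frame 2: 4.8.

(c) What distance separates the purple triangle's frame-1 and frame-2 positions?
1.8

The purple triangle moved from (4.7, 8.3) to (6.4, 9.0), a distance of √(1.7² + 0.7²) ≈ 1.8.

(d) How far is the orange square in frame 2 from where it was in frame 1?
1.1

The orange square moved from (11.1, 5.2) to (10.0, 5.1), a distance of √(1.1² + 0.1²) ≈ 1.1.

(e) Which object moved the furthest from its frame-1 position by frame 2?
the blue circle

(moved 4.3; next 3.8)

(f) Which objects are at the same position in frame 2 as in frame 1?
the brown star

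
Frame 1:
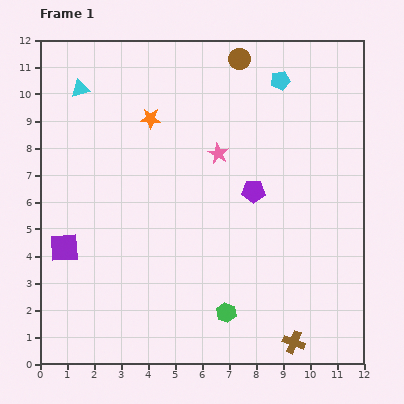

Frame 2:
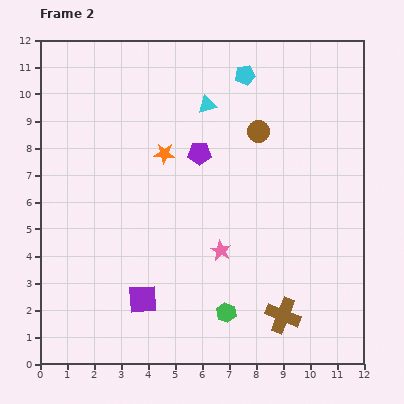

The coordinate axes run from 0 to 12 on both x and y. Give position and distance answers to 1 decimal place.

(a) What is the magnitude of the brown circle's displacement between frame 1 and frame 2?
2.8

The brown circle moved from (7.4, 11.3) to (8.1, 8.6), a distance of √(0.7² + 2.7²) ≈ 2.8.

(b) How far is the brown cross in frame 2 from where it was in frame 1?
1.1

The brown cross moved from (9.4, 0.8) to (9.0, 1.8), a distance of √(0.4² + 1.0²) ≈ 1.1.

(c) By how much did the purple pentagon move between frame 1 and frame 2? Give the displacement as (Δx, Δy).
(-2.0, 1.4)

The purple pentagon was at (7.9, 6.4) in frame 1 and (5.9, 7.8) in frame 2.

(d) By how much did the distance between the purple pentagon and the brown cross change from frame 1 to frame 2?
+1.0

Distance in frame 1: 5.8. Distance in frame 2: 6.8.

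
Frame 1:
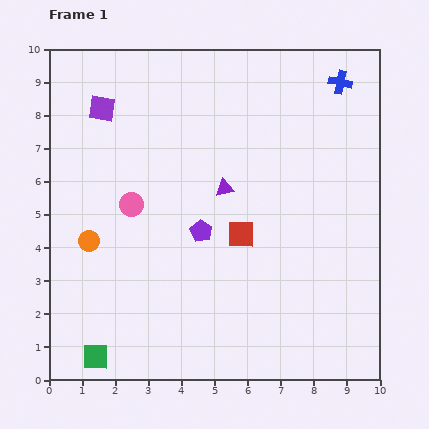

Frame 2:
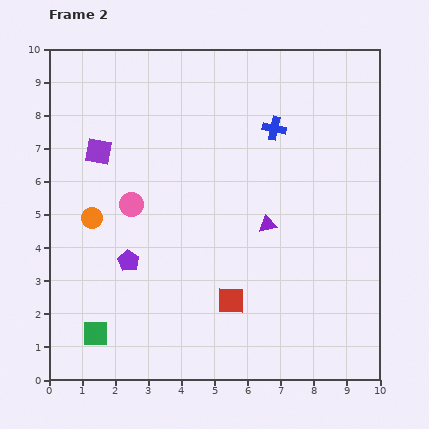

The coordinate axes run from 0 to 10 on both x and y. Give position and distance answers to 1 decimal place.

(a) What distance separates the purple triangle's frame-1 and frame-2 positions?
1.7

The purple triangle moved from (5.3, 5.8) to (6.6, 4.7), a distance of √(1.3² + 1.1²) ≈ 1.7.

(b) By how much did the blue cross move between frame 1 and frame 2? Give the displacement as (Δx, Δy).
(-2.0, -1.4)

The blue cross was at (8.8, 9.0) in frame 1 and (6.8, 7.6) in frame 2.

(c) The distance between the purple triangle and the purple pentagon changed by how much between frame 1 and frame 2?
+2.8

Distance in frame 1: 1.5. Distance in frame 2: 4.3.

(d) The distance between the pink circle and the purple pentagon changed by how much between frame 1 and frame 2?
-0.5

Distance in frame 1: 2.2. Distance in frame 2: 1.7.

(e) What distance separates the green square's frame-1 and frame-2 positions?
0.7

The green square moved from (1.4, 0.7) to (1.4, 1.4), a distance of √(0.0² + 0.7²) ≈ 0.7.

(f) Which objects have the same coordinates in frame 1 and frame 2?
the pink circle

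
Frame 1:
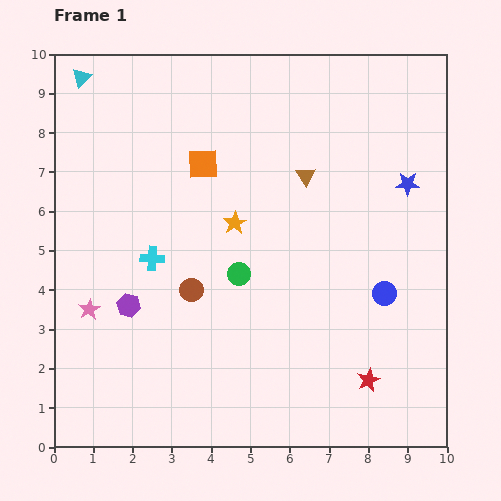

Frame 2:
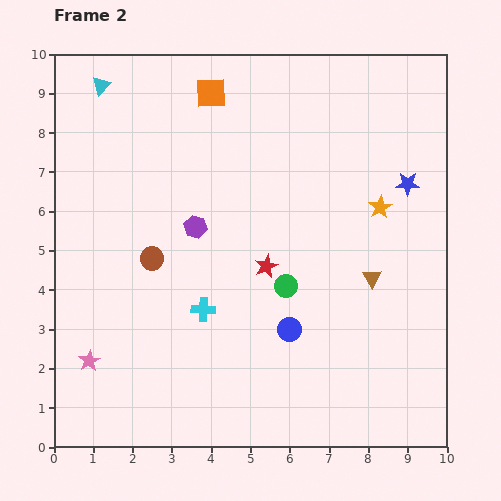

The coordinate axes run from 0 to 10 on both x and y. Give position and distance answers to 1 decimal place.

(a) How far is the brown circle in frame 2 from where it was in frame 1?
1.3

The brown circle moved from (3.5, 4.0) to (2.5, 4.8), a distance of √(1.0² + 0.8²) ≈ 1.3.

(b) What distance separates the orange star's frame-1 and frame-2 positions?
3.7

The orange star moved from (4.6, 5.7) to (8.3, 6.1), a distance of √(3.7² + 0.4²) ≈ 3.7.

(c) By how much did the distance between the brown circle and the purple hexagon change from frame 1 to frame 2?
-0.2

Distance in frame 1: 1.6. Distance in frame 2: 1.4.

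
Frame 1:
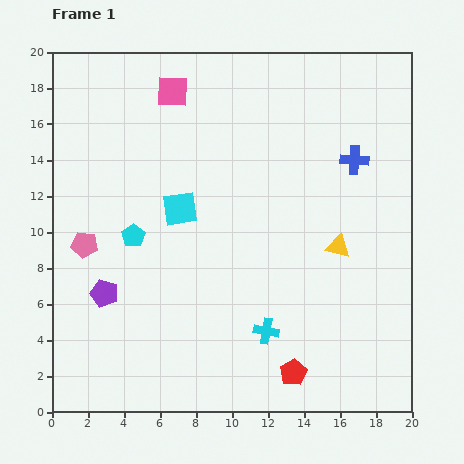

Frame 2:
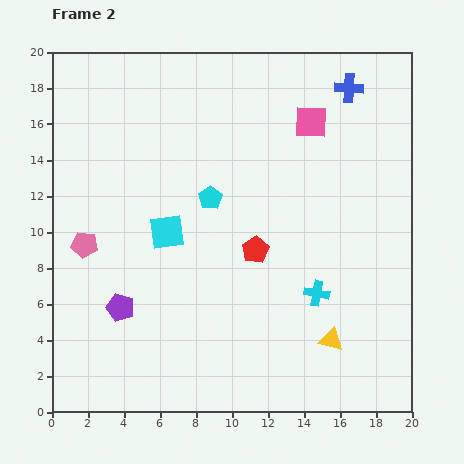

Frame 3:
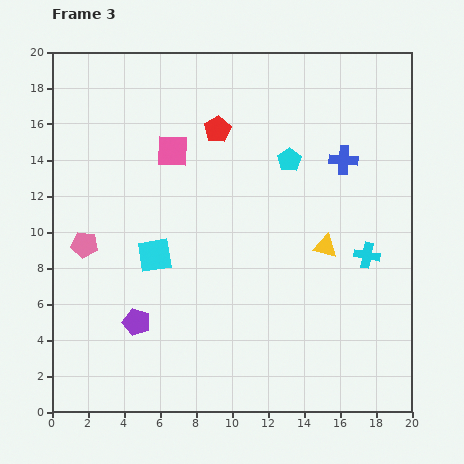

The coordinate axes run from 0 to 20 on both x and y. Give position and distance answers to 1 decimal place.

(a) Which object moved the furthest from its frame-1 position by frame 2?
the pink square

(moved 7.9; next 7.1)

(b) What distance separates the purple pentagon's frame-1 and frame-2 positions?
1.2

The purple pentagon moved from (2.9, 6.6) to (3.8, 5.8), a distance of √(0.9² + 0.8²) ≈ 1.2.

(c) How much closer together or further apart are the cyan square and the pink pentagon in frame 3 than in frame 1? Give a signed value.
-1.8

Distance in frame 1: 5.7. Distance in frame 3: 3.9.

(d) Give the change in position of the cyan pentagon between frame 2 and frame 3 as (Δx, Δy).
(4.4, 2.1)

The cyan pentagon was at (8.8, 11.9) in frame 2 and (13.2, 14.0) in frame 3.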